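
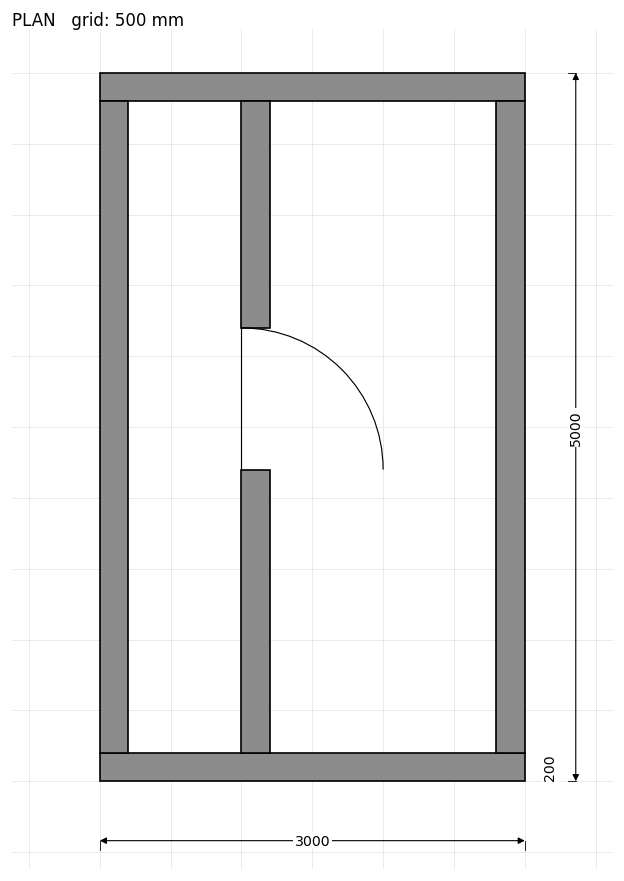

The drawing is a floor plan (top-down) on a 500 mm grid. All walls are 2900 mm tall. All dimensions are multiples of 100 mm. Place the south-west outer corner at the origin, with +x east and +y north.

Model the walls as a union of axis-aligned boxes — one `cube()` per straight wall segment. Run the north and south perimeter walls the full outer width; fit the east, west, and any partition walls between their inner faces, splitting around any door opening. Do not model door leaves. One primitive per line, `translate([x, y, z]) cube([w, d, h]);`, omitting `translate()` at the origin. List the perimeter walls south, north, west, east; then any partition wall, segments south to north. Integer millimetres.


cube([3000, 200, 2900]);
translate([0, 4800, 0]) cube([3000, 200, 2900]);
translate([0, 200, 0]) cube([200, 4600, 2900]);
translate([2800, 200, 0]) cube([200, 4600, 2900]);
translate([1000, 200, 0]) cube([200, 2000, 2900]);
translate([1000, 3200, 0]) cube([200, 1600, 2900]);


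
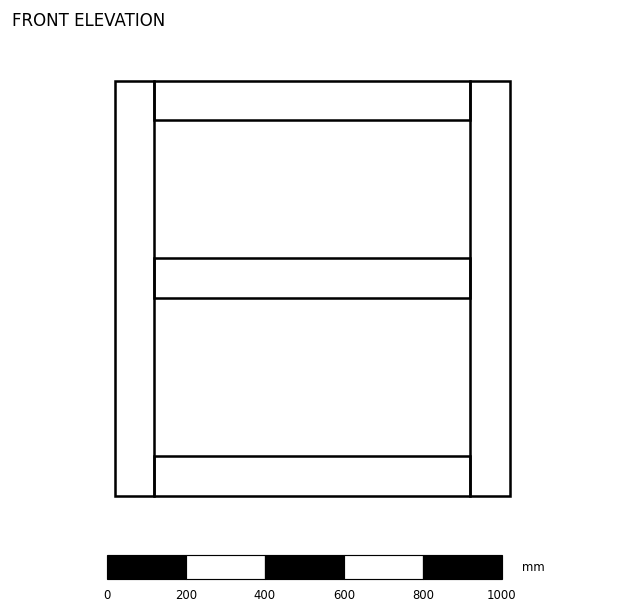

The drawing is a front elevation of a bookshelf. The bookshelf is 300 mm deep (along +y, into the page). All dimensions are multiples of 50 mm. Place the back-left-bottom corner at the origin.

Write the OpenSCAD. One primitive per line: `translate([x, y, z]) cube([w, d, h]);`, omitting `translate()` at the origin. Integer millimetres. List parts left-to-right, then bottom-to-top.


cube([100, 300, 1050]);
translate([100, 0, 0]) cube([800, 300, 100]);
translate([100, 0, 500]) cube([800, 300, 100]);
translate([100, 0, 950]) cube([800, 300, 100]);
translate([900, 0, 0]) cube([100, 300, 1050]);


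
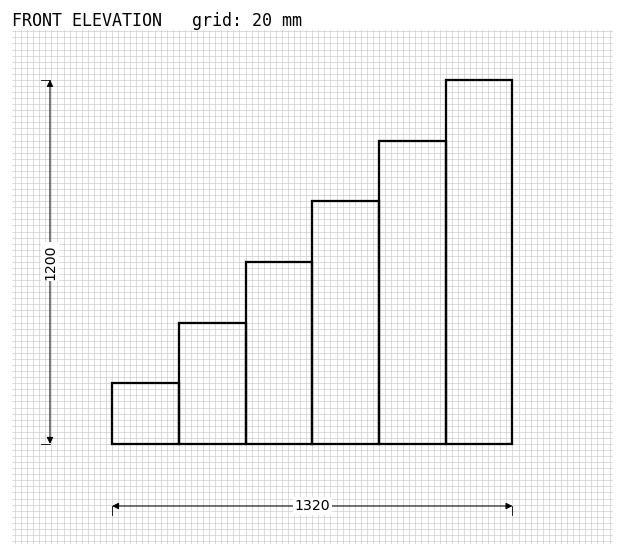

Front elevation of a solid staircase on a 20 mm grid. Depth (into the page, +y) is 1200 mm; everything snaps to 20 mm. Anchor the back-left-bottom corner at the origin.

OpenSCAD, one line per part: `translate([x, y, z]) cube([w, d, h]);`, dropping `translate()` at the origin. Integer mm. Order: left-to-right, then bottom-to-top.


cube([220, 1200, 200]);
translate([220, 0, 0]) cube([220, 1200, 400]);
translate([440, 0, 0]) cube([220, 1200, 600]);
translate([660, 0, 0]) cube([220, 1200, 800]);
translate([880, 0, 0]) cube([220, 1200, 1000]);
translate([1100, 0, 0]) cube([220, 1200, 1200]);


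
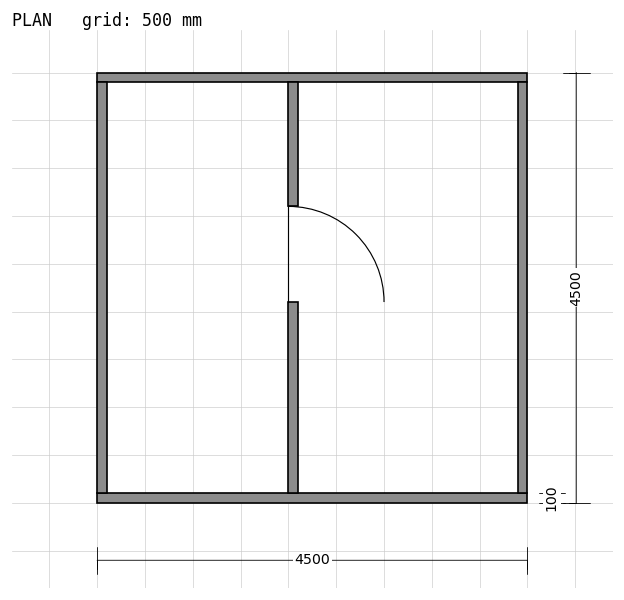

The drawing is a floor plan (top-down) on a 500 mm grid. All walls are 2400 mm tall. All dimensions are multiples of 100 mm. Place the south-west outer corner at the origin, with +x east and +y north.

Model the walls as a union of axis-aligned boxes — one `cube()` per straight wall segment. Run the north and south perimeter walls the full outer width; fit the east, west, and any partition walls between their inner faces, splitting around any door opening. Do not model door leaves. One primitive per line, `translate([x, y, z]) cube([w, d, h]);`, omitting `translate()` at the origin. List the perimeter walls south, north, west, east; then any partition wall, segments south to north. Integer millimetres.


cube([4500, 100, 2400]);
translate([0, 4400, 0]) cube([4500, 100, 2400]);
translate([0, 100, 0]) cube([100, 4300, 2400]);
translate([4400, 100, 0]) cube([100, 4300, 2400]);
translate([2000, 100, 0]) cube([100, 2000, 2400]);
translate([2000, 3100, 0]) cube([100, 1300, 2400]);


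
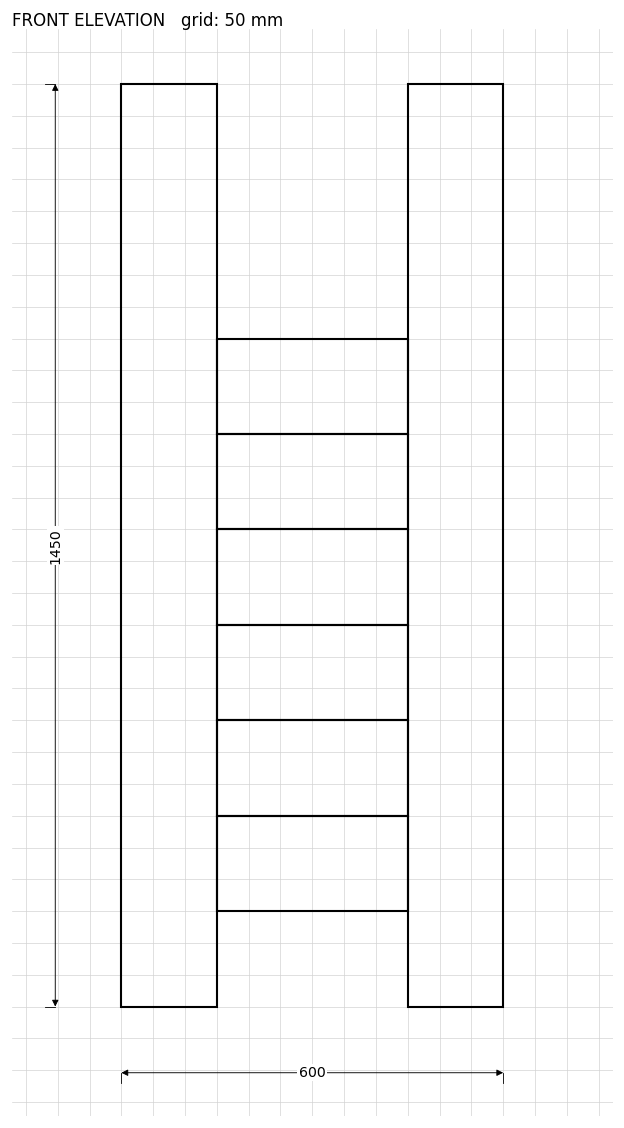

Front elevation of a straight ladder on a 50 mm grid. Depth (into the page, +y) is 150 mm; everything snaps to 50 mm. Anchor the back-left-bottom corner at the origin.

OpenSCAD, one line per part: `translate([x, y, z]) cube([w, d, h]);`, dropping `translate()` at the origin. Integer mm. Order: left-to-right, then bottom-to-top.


cube([150, 150, 1450]);
translate([150, 0, 150]) cube([300, 150, 150]);
translate([150, 0, 300]) cube([300, 150, 150]);
translate([150, 0, 450]) cube([300, 150, 150]);
translate([150, 0, 600]) cube([300, 150, 150]);
translate([150, 0, 750]) cube([300, 150, 150]);
translate([150, 0, 900]) cube([300, 150, 150]);
translate([450, 0, 0]) cube([150, 150, 1450]);


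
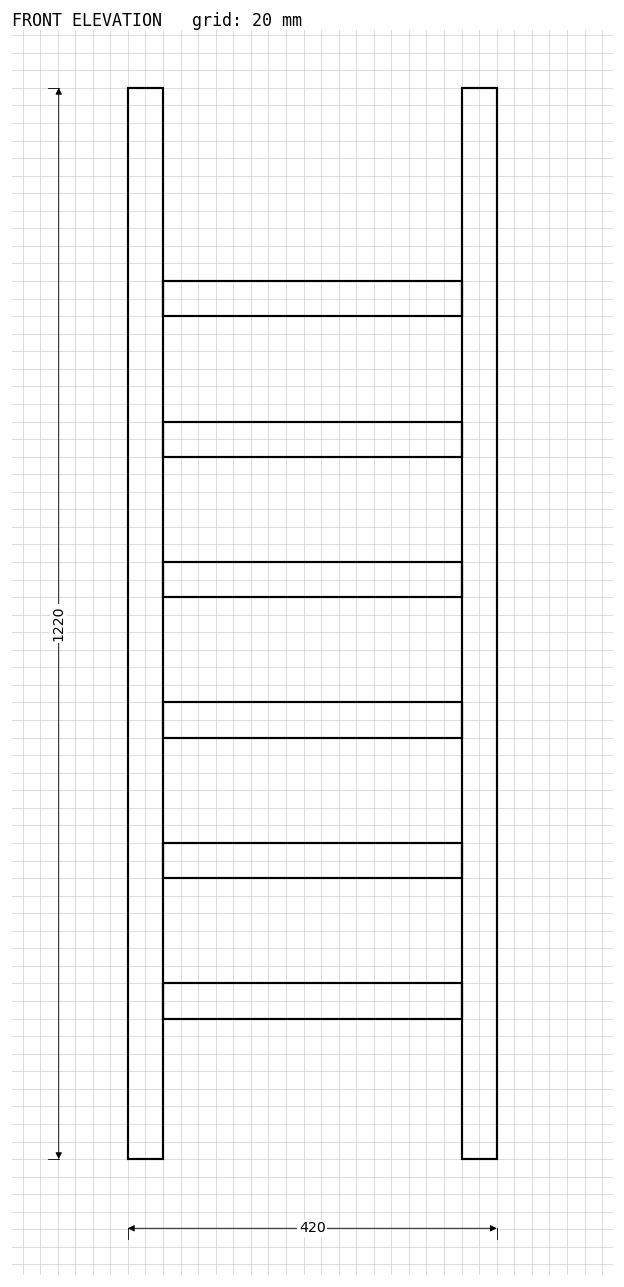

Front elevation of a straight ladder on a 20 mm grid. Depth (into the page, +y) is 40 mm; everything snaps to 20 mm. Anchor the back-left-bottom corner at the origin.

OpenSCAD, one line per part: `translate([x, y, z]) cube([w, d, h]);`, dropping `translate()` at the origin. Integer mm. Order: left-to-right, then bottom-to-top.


cube([40, 40, 1220]);
translate([40, 0, 160]) cube([340, 40, 40]);
translate([40, 0, 320]) cube([340, 40, 40]);
translate([40, 0, 480]) cube([340, 40, 40]);
translate([40, 0, 640]) cube([340, 40, 40]);
translate([40, 0, 800]) cube([340, 40, 40]);
translate([40, 0, 960]) cube([340, 40, 40]);
translate([380, 0, 0]) cube([40, 40, 1220]);


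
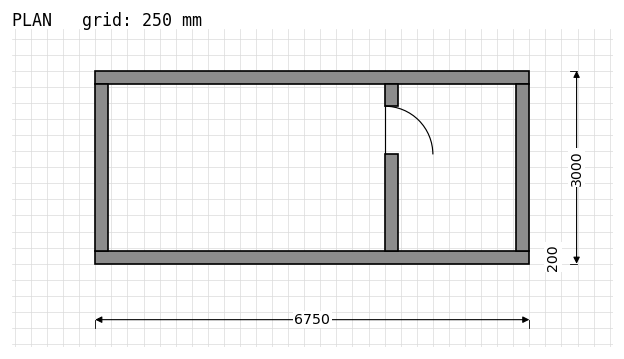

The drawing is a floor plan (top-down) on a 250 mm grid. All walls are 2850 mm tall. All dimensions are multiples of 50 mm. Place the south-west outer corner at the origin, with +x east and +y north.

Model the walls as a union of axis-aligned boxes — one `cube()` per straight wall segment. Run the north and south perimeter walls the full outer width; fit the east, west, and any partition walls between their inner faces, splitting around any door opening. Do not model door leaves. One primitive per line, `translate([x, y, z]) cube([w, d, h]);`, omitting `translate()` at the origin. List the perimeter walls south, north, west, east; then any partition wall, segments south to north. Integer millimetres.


cube([6750, 200, 2850]);
translate([0, 2800, 0]) cube([6750, 200, 2850]);
translate([0, 200, 0]) cube([200, 2600, 2850]);
translate([6550, 200, 0]) cube([200, 2600, 2850]);
translate([4500, 200, 0]) cube([200, 1500, 2850]);
translate([4500, 2450, 0]) cube([200, 350, 2850]);


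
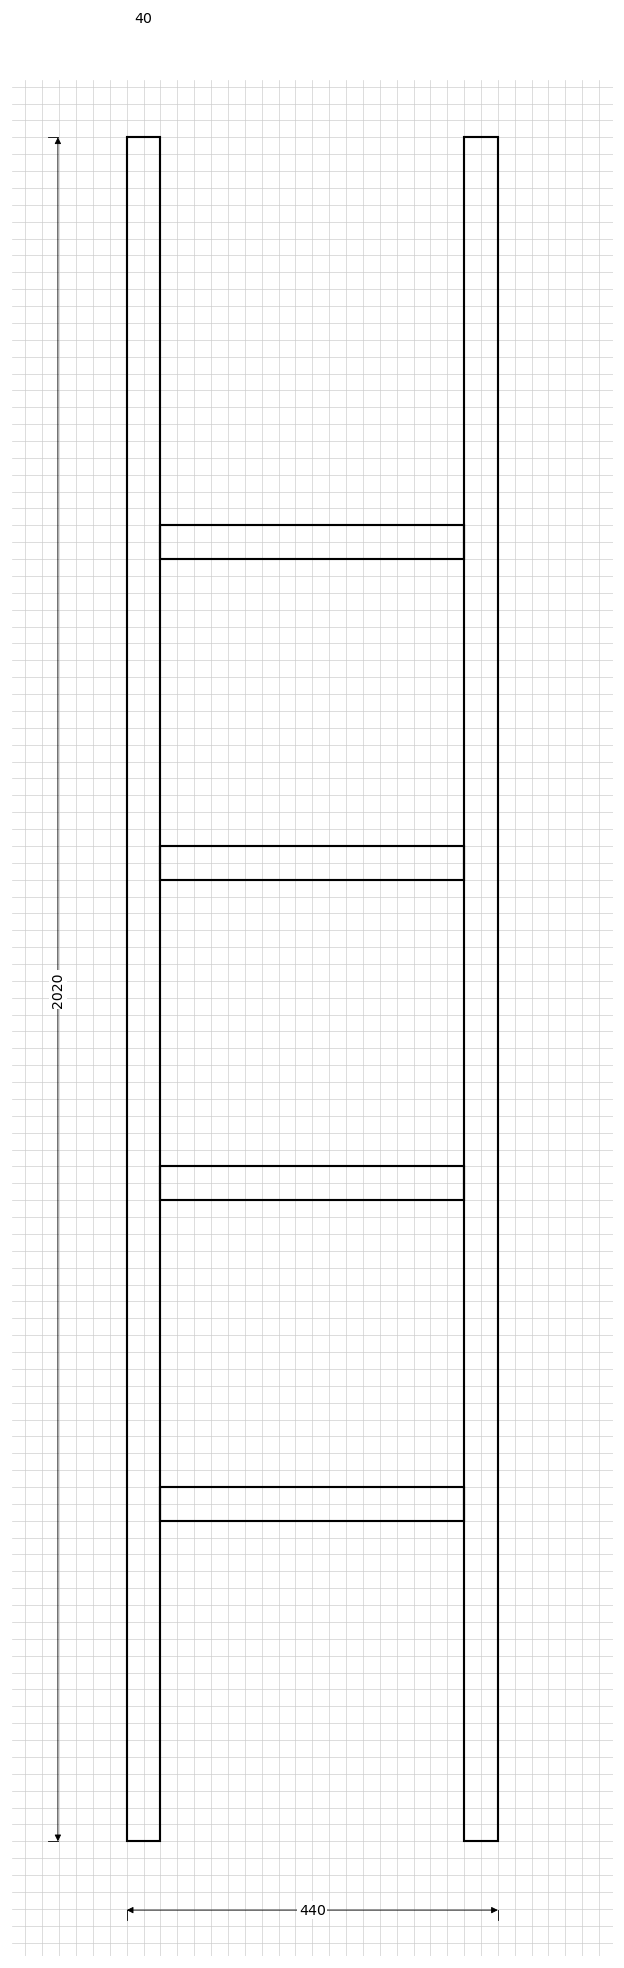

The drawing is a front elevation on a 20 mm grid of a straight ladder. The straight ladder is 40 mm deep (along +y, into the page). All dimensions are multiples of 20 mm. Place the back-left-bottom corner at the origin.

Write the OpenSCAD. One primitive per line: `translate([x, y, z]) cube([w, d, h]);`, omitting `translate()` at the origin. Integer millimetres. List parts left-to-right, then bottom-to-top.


cube([40, 40, 2020]);
translate([40, 0, 380]) cube([360, 40, 40]);
translate([40, 0, 760]) cube([360, 40, 40]);
translate([40, 0, 1140]) cube([360, 40, 40]);
translate([40, 0, 1520]) cube([360, 40, 40]);
translate([400, 0, 0]) cube([40, 40, 2020]);


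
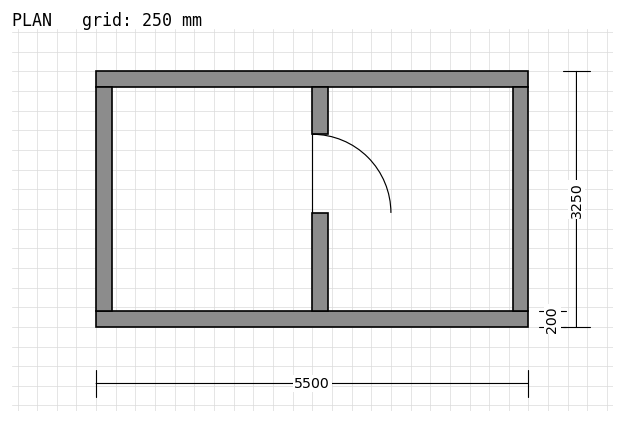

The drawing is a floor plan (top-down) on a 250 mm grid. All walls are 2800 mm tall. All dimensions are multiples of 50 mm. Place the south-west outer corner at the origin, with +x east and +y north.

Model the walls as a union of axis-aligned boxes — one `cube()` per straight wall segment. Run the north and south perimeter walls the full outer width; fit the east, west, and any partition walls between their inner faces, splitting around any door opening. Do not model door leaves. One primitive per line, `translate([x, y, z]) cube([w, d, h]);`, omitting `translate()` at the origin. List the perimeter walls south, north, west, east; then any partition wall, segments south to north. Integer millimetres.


cube([5500, 200, 2800]);
translate([0, 3050, 0]) cube([5500, 200, 2800]);
translate([0, 200, 0]) cube([200, 2850, 2800]);
translate([5300, 200, 0]) cube([200, 2850, 2800]);
translate([2750, 200, 0]) cube([200, 1250, 2800]);
translate([2750, 2450, 0]) cube([200, 600, 2800]);


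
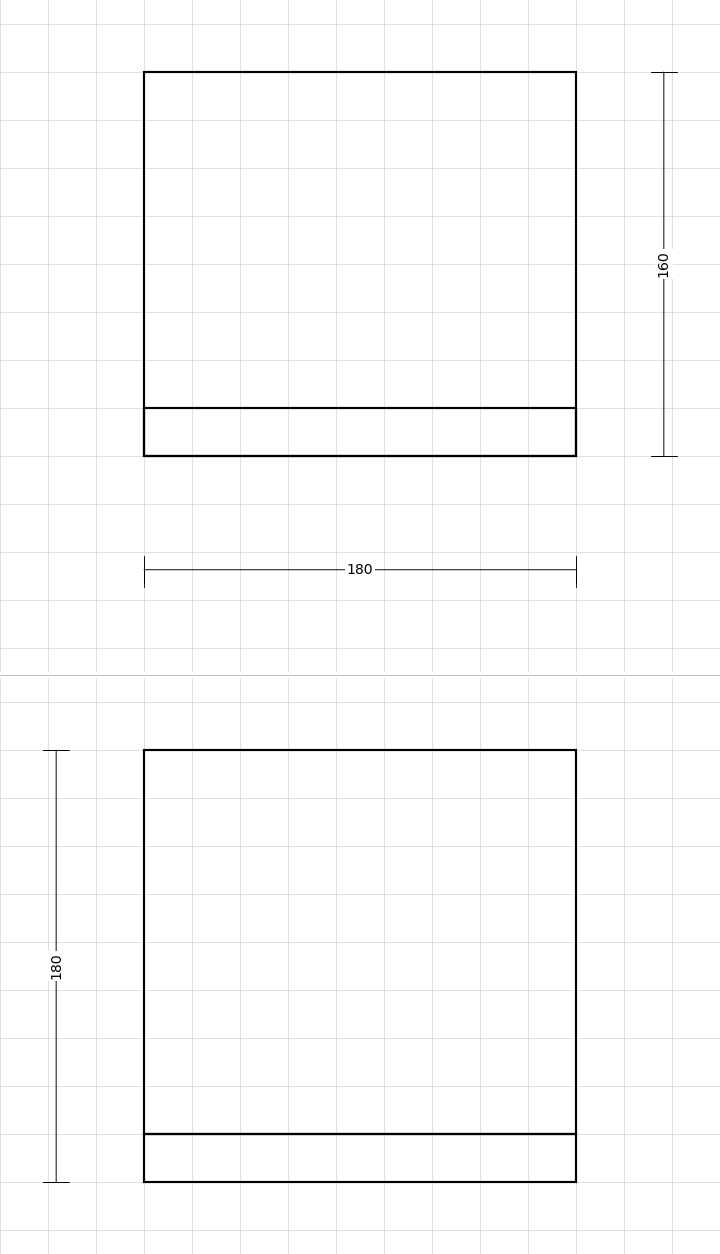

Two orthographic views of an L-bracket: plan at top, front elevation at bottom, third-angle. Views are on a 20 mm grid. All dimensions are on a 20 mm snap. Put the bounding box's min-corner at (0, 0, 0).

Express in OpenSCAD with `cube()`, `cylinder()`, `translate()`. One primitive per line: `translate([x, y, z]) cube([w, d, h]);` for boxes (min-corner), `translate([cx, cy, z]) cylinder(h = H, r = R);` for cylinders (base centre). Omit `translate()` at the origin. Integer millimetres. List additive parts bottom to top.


cube([180, 160, 20]);
translate([0, 0, 20]) cube([180, 20, 160]);


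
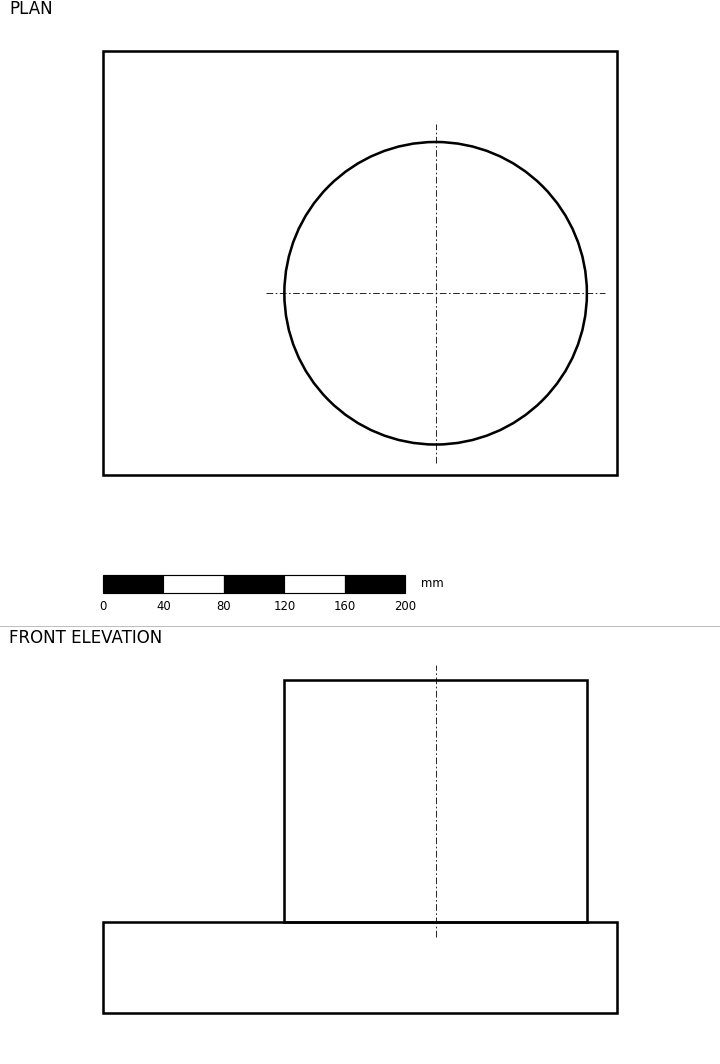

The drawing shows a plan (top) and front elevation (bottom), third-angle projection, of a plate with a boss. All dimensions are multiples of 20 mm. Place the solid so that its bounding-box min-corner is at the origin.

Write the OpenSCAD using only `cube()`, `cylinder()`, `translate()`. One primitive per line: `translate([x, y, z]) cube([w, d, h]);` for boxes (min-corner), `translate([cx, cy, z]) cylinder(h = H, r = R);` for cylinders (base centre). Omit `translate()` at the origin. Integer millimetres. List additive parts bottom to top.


cube([340, 280, 60]);
translate([220, 120, 60]) cylinder(h = 160, r = 100);


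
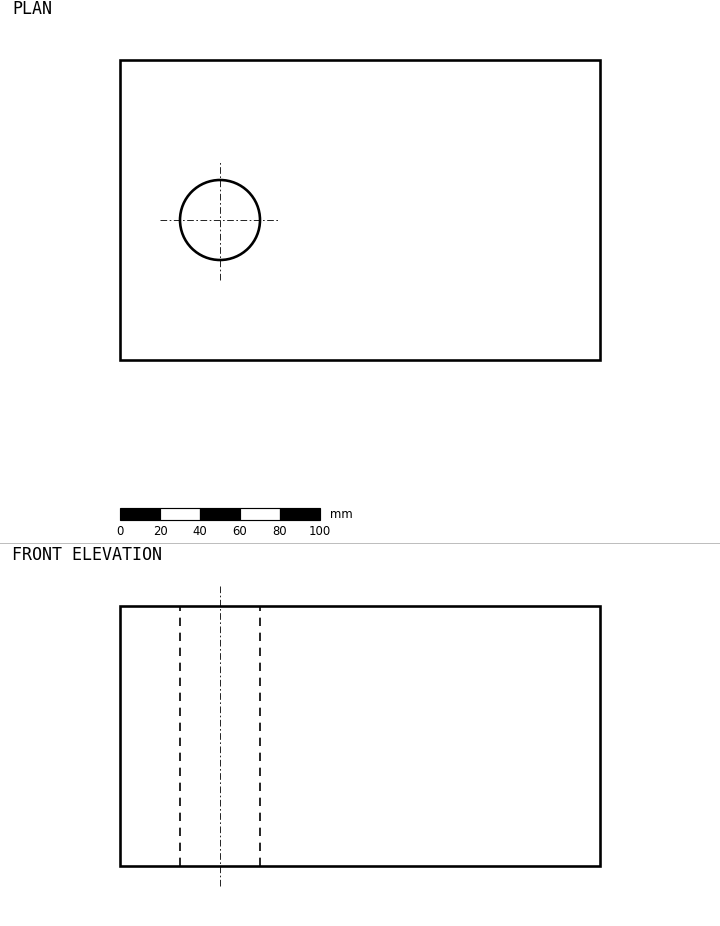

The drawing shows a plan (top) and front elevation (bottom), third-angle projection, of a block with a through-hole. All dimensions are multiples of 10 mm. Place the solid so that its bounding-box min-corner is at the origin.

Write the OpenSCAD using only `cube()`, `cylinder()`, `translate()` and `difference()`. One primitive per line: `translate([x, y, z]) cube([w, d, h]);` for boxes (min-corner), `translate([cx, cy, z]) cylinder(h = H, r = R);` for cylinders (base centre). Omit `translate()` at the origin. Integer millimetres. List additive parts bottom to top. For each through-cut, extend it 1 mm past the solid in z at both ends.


difference() {
  cube([240, 150, 130]);
  translate([50, 70, -1]) cylinder(h = 132, r = 20);
}


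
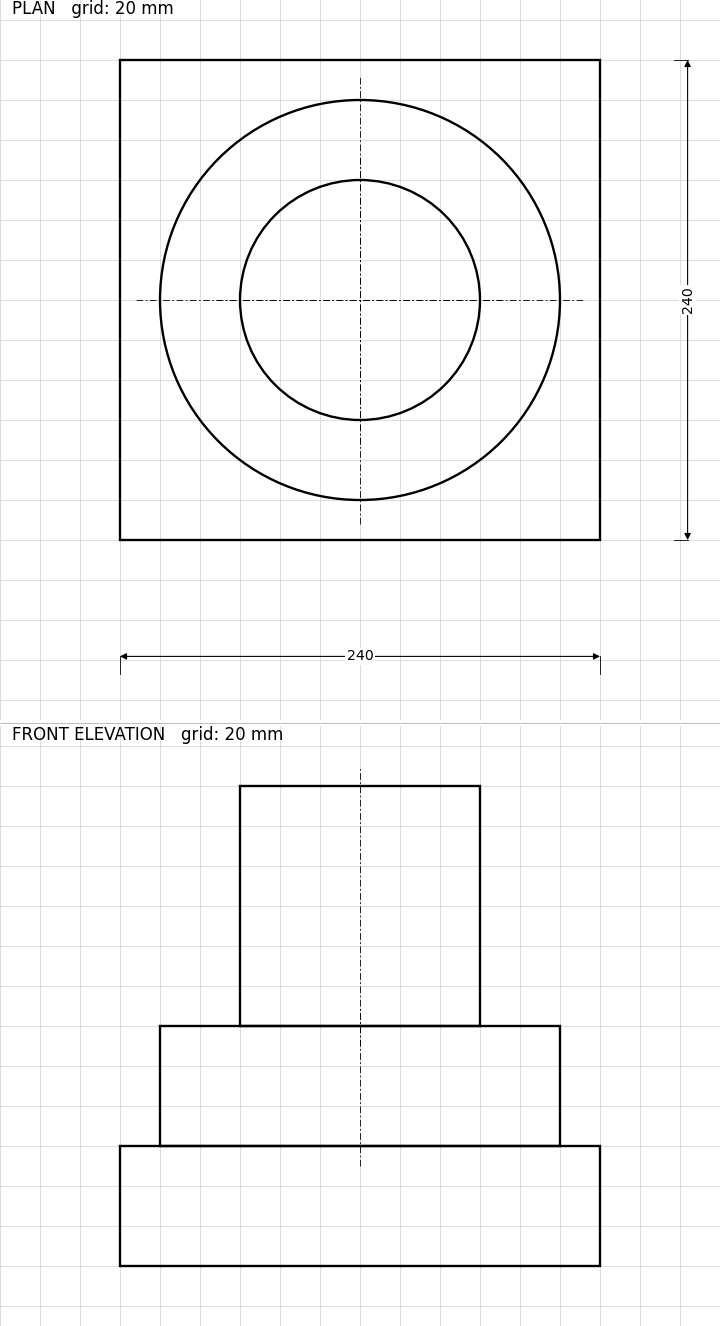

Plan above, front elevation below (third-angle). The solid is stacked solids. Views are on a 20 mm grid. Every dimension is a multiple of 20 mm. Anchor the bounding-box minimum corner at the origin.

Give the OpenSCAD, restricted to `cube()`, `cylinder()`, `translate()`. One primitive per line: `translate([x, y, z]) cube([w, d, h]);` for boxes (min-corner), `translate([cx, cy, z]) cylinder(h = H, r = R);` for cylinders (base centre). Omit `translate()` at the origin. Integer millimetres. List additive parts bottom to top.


cube([240, 240, 60]);
translate([120, 120, 60]) cylinder(h = 60, r = 100);
translate([120, 120, 120]) cylinder(h = 120, r = 60);


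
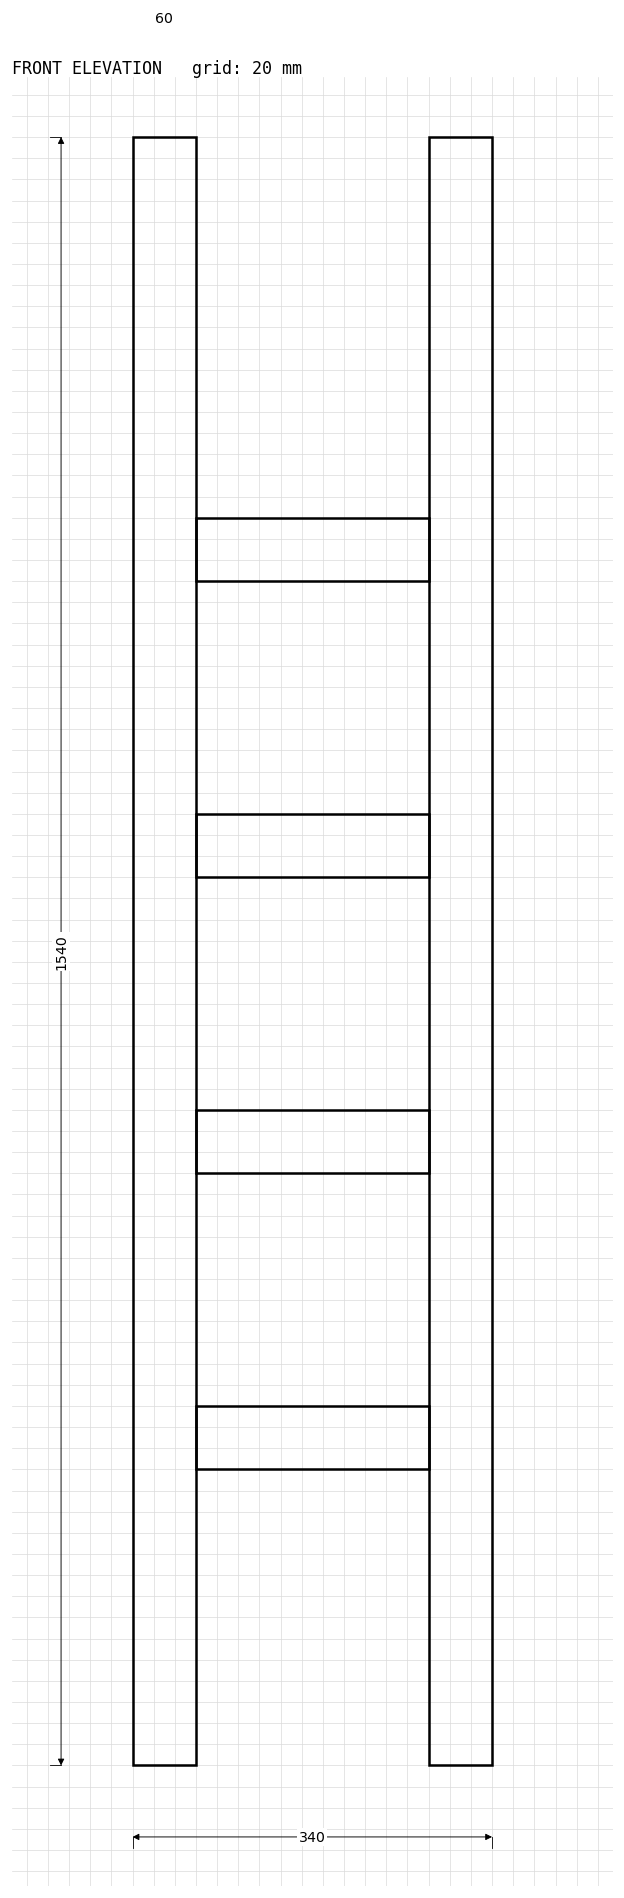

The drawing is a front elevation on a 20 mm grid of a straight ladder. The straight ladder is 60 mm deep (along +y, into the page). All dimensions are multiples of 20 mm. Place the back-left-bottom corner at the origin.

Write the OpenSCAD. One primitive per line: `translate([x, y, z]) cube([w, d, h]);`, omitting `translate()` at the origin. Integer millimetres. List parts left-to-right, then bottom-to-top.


cube([60, 60, 1540]);
translate([60, 0, 280]) cube([220, 60, 60]);
translate([60, 0, 560]) cube([220, 60, 60]);
translate([60, 0, 840]) cube([220, 60, 60]);
translate([60, 0, 1120]) cube([220, 60, 60]);
translate([280, 0, 0]) cube([60, 60, 1540]);


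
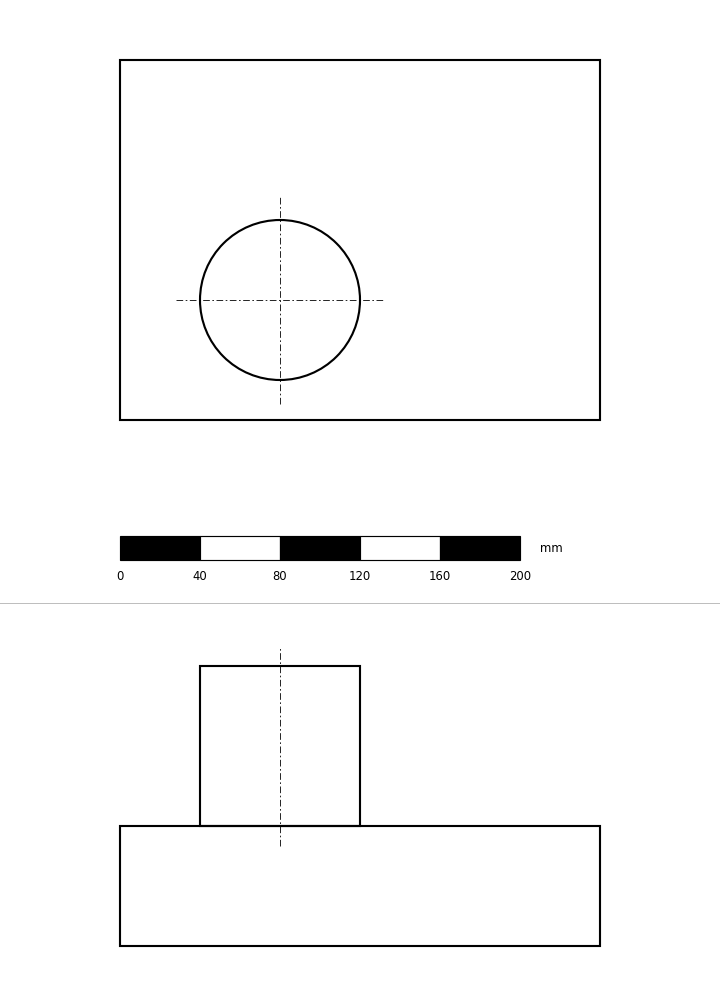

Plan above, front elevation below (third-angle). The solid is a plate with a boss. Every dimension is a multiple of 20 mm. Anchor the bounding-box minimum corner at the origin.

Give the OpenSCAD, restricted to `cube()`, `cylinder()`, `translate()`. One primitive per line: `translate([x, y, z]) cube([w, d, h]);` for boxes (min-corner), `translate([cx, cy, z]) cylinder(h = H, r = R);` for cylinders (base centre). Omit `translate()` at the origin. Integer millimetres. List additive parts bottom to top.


cube([240, 180, 60]);
translate([80, 60, 60]) cylinder(h = 80, r = 40);


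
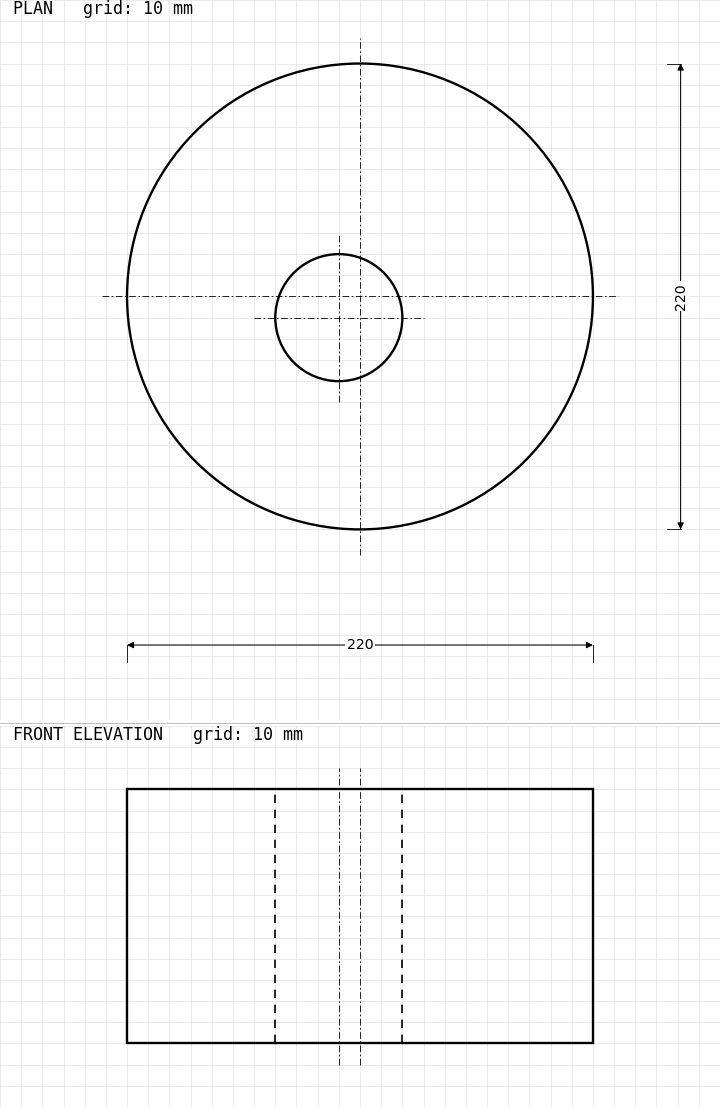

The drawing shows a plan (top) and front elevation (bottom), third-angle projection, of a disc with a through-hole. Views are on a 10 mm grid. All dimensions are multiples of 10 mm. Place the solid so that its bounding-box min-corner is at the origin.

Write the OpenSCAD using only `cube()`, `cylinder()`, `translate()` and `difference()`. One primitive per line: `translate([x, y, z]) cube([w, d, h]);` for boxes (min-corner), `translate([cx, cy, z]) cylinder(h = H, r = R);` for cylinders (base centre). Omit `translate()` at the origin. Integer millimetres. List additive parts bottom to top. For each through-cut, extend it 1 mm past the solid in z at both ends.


difference() {
  translate([110, 110, 0]) cylinder(h = 120, r = 110);
  translate([100, 100, -1]) cylinder(h = 122, r = 30);
}


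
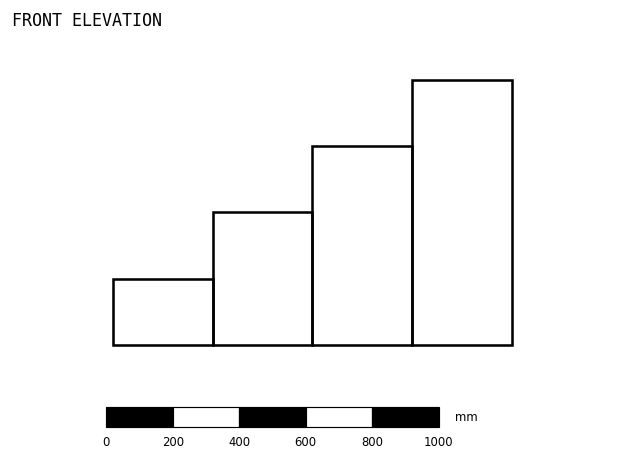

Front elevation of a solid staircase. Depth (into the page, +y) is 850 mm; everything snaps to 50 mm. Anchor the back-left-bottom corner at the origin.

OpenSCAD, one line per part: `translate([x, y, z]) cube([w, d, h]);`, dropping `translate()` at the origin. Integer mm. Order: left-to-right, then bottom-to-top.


cube([300, 850, 200]);
translate([300, 0, 0]) cube([300, 850, 400]);
translate([600, 0, 0]) cube([300, 850, 600]);
translate([900, 0, 0]) cube([300, 850, 800]);


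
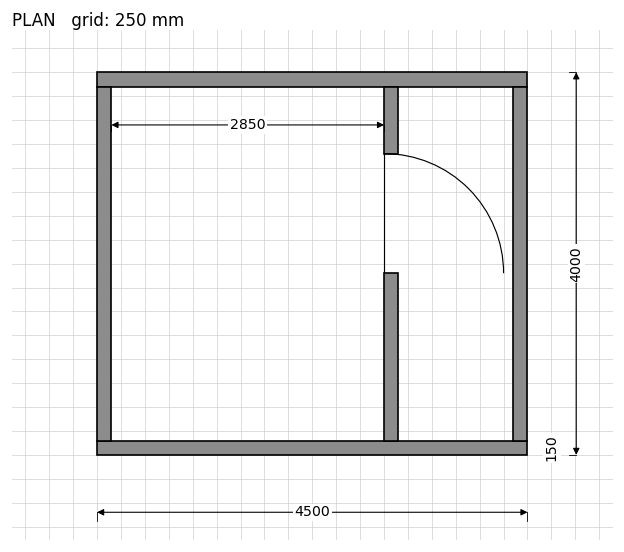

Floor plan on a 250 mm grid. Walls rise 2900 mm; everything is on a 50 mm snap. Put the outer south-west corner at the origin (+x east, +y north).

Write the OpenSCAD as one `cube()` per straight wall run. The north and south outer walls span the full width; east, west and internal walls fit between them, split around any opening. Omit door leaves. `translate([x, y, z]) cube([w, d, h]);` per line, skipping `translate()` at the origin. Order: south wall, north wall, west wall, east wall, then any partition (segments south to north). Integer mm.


cube([4500, 150, 2900]);
translate([0, 3850, 0]) cube([4500, 150, 2900]);
translate([0, 150, 0]) cube([150, 3700, 2900]);
translate([4350, 150, 0]) cube([150, 3700, 2900]);
translate([3000, 150, 0]) cube([150, 1750, 2900]);
translate([3000, 3150, 0]) cube([150, 700, 2900]);


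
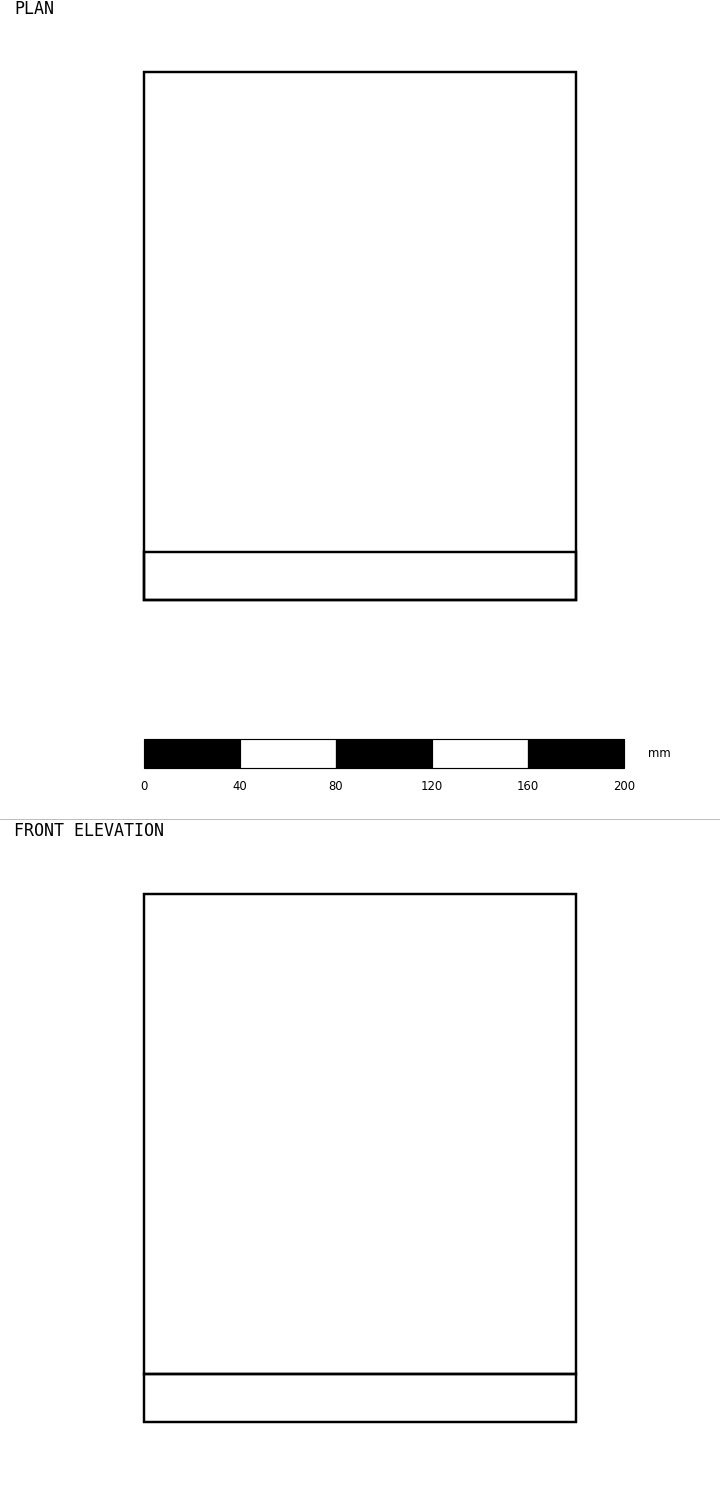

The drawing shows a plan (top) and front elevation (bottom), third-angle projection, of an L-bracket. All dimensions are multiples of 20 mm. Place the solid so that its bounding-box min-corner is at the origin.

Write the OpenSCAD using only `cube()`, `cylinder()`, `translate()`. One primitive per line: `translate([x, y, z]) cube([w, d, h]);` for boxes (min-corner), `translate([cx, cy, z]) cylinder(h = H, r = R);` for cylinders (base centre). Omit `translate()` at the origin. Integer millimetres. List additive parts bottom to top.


cube([180, 220, 20]);
translate([0, 0, 20]) cube([180, 20, 200]);


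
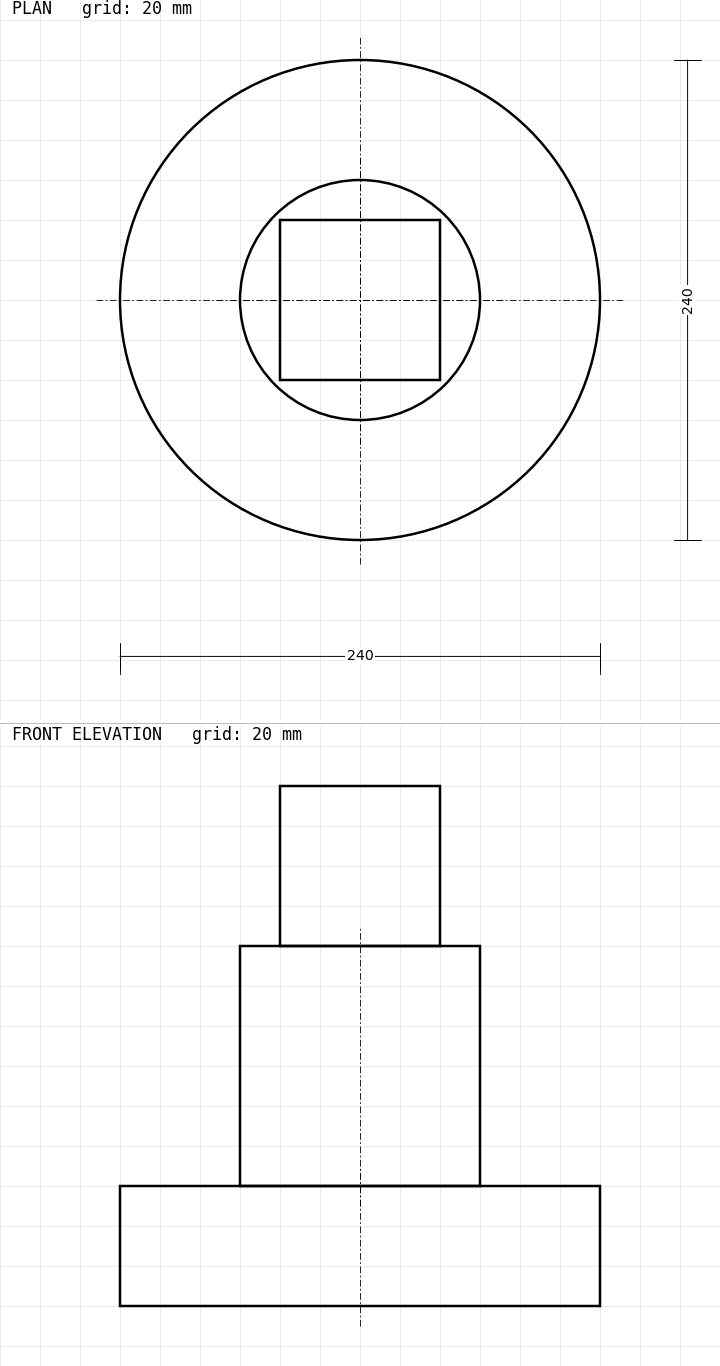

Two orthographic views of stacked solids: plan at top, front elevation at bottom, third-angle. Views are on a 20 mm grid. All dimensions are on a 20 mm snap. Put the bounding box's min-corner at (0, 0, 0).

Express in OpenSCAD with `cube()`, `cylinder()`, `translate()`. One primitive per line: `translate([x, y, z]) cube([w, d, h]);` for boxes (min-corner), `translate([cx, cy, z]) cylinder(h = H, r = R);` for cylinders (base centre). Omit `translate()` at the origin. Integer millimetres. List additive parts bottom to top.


translate([120, 120, 0]) cylinder(h = 60, r = 120);
translate([120, 120, 60]) cylinder(h = 120, r = 60);
translate([80, 80, 180]) cube([80, 80, 80]);


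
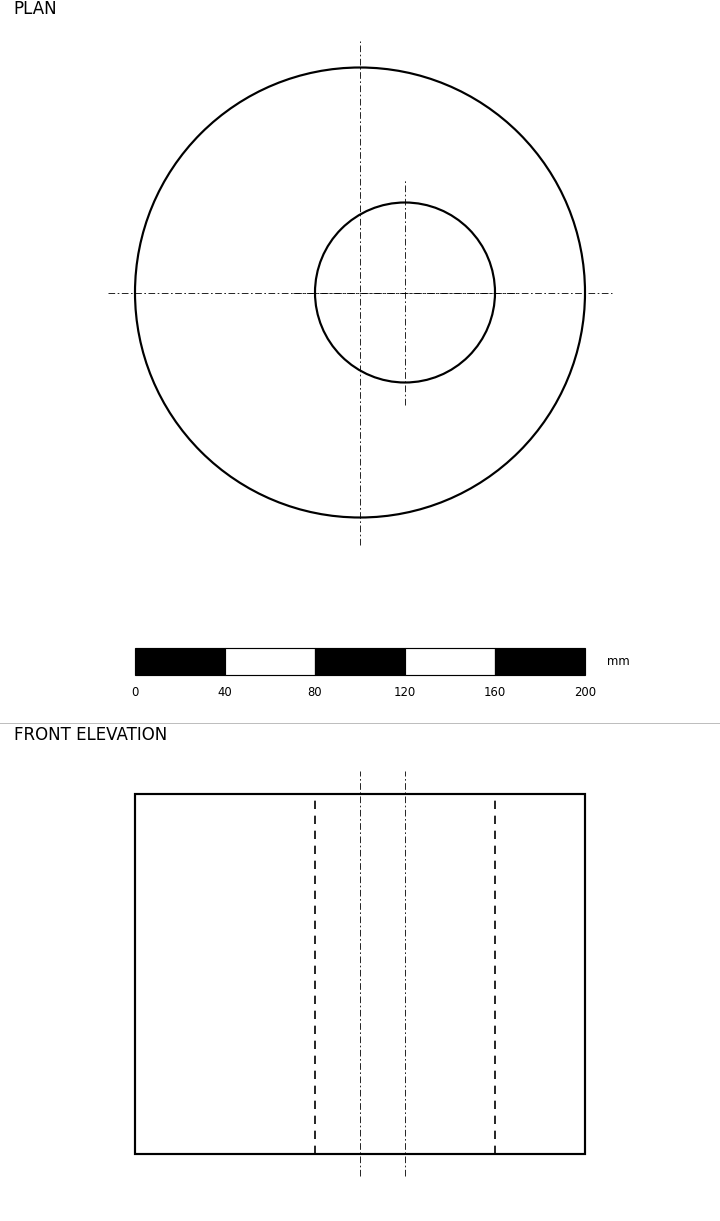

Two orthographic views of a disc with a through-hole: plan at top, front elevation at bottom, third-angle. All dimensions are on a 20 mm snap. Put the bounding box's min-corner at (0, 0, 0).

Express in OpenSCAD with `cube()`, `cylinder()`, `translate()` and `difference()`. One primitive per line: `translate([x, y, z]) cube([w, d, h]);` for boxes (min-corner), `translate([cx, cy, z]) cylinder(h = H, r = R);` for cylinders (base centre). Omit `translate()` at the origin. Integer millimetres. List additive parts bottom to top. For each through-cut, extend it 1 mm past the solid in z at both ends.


difference() {
  translate([100, 100, 0]) cylinder(h = 160, r = 100);
  translate([120, 100, -1]) cylinder(h = 162, r = 40);
}


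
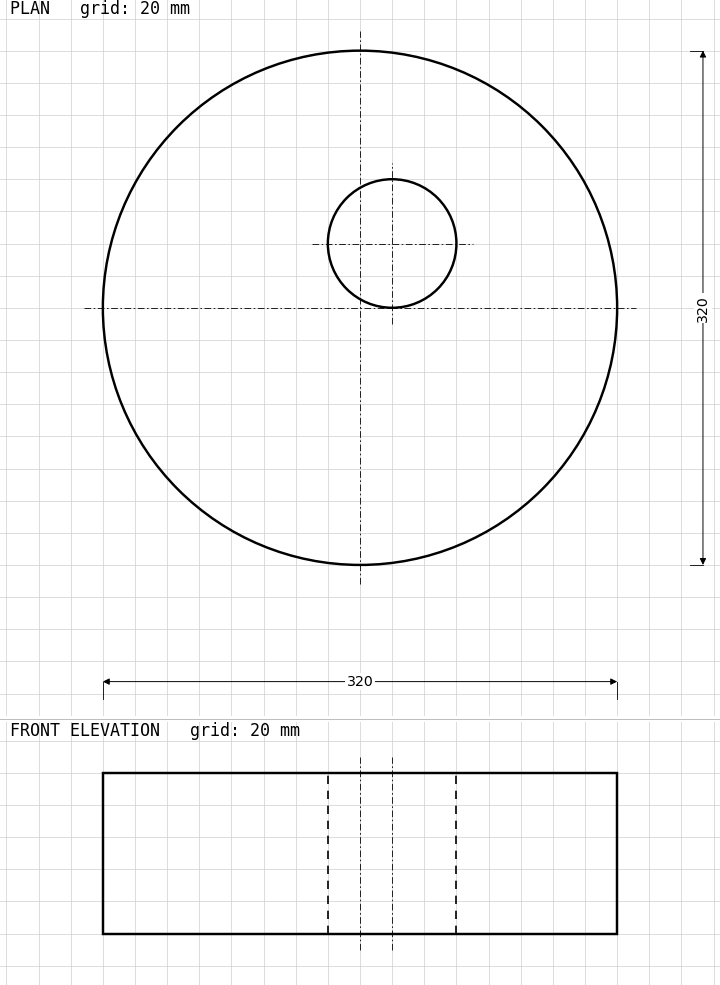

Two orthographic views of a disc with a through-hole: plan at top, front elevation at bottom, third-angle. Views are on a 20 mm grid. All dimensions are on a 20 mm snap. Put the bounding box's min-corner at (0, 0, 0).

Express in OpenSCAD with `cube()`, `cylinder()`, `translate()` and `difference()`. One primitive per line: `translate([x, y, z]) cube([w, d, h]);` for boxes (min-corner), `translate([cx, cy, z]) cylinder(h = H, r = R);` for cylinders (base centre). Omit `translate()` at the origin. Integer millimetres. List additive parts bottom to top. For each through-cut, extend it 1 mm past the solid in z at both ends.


difference() {
  translate([160, 160, 0]) cylinder(h = 100, r = 160);
  translate([180, 200, -1]) cylinder(h = 102, r = 40);
}


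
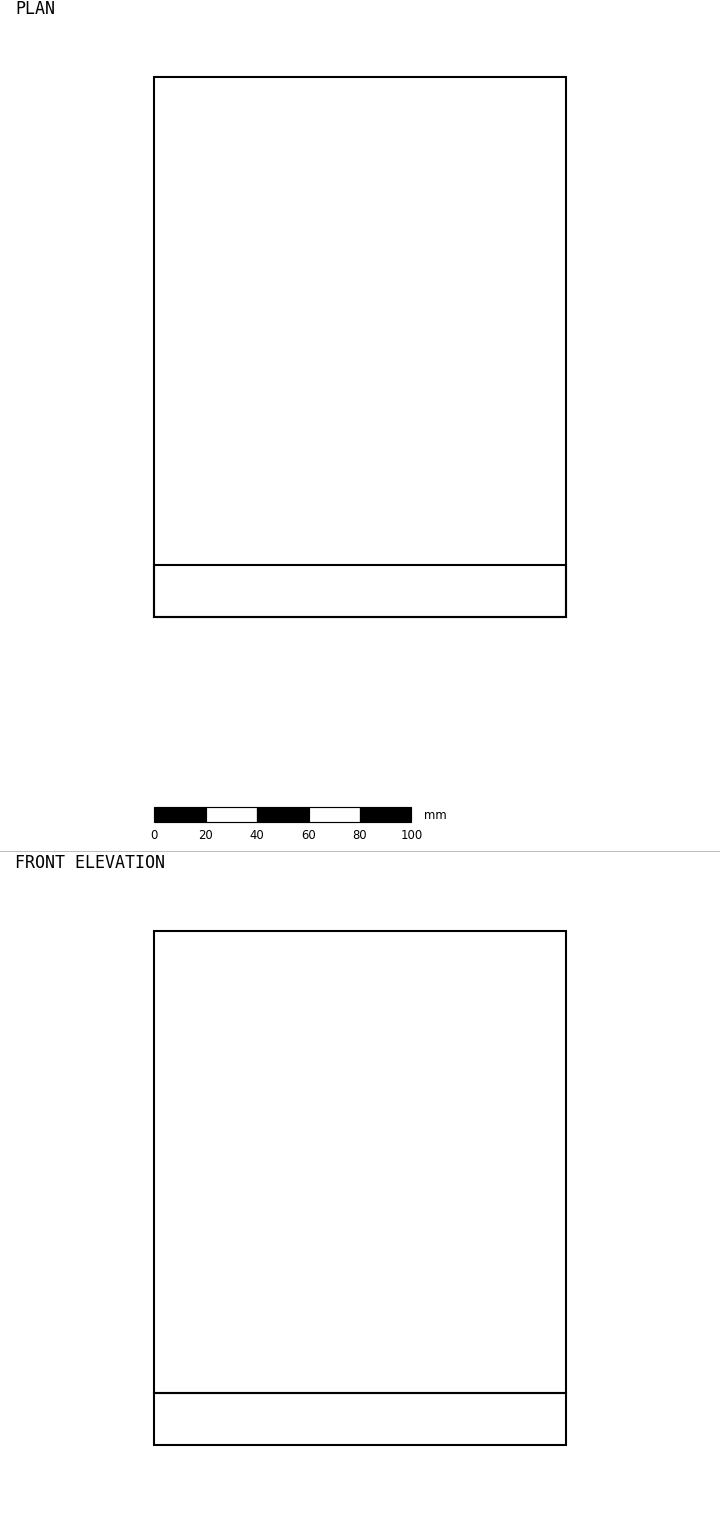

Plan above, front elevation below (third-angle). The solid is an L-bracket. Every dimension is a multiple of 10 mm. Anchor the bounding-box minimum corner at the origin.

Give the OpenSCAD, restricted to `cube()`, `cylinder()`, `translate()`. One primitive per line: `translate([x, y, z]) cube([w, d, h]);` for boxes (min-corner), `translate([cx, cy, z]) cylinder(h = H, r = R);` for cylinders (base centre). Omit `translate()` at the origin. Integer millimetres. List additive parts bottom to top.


cube([160, 210, 20]);
translate([0, 0, 20]) cube([160, 20, 180]);


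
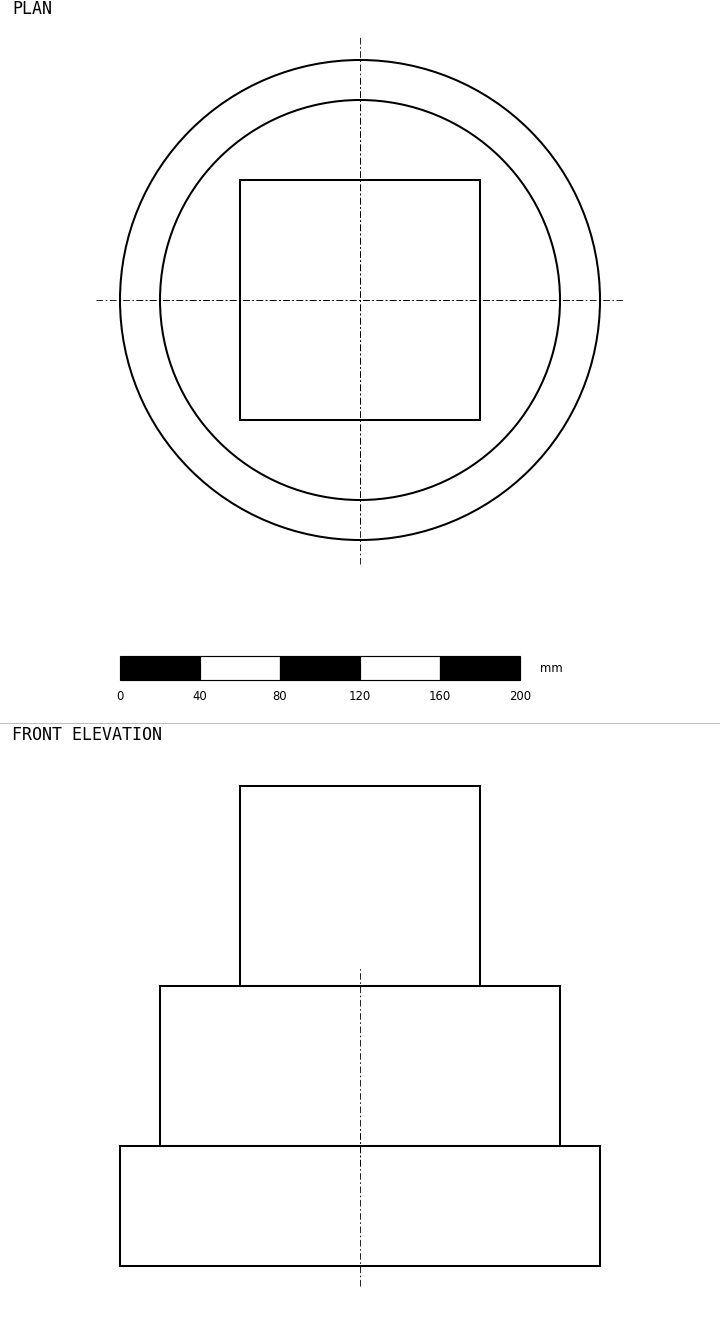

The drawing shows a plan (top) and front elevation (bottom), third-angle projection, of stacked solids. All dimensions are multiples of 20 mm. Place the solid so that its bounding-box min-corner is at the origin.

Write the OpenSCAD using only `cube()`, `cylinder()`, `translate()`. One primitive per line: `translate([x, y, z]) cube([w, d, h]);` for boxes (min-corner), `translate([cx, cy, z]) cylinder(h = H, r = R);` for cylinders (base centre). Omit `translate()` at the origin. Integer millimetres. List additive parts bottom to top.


translate([120, 120, 0]) cylinder(h = 60, r = 120);
translate([120, 120, 60]) cylinder(h = 80, r = 100);
translate([60, 60, 140]) cube([120, 120, 100]);


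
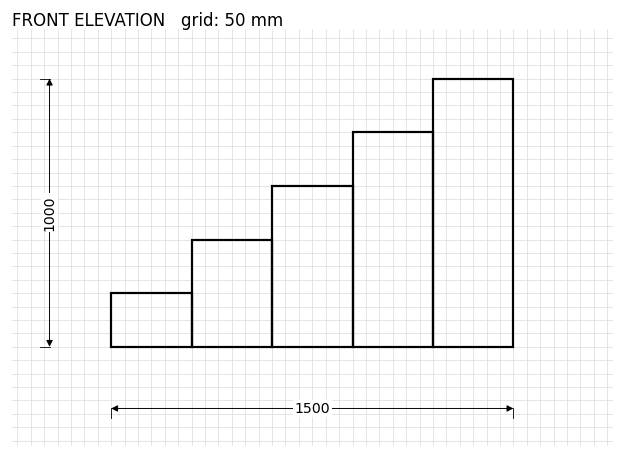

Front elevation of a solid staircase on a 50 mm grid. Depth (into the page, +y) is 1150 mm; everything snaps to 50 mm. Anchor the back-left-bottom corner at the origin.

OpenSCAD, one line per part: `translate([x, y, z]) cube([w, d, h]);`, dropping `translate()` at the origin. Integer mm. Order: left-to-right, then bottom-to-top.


cube([300, 1150, 200]);
translate([300, 0, 0]) cube([300, 1150, 400]);
translate([600, 0, 0]) cube([300, 1150, 600]);
translate([900, 0, 0]) cube([300, 1150, 800]);
translate([1200, 0, 0]) cube([300, 1150, 1000]);


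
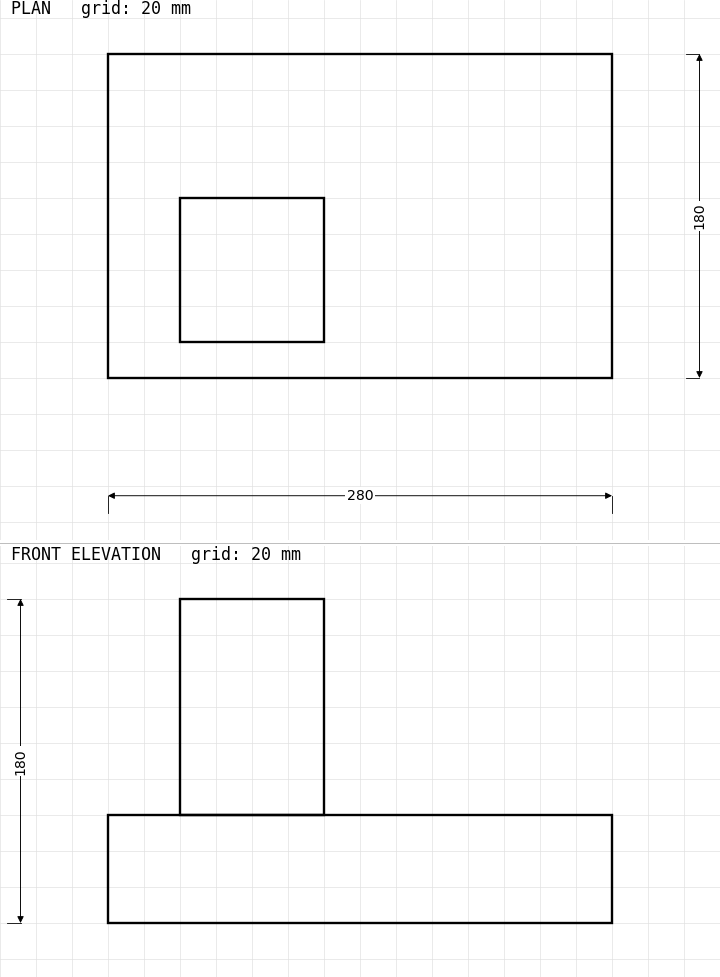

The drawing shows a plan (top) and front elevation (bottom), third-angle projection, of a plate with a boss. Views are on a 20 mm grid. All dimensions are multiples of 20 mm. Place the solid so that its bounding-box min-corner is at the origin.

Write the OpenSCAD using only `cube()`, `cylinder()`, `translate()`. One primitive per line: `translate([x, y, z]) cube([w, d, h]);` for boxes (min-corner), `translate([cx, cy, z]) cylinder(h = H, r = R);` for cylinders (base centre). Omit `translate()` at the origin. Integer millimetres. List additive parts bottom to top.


cube([280, 180, 60]);
translate([40, 20, 60]) cube([80, 80, 120]);


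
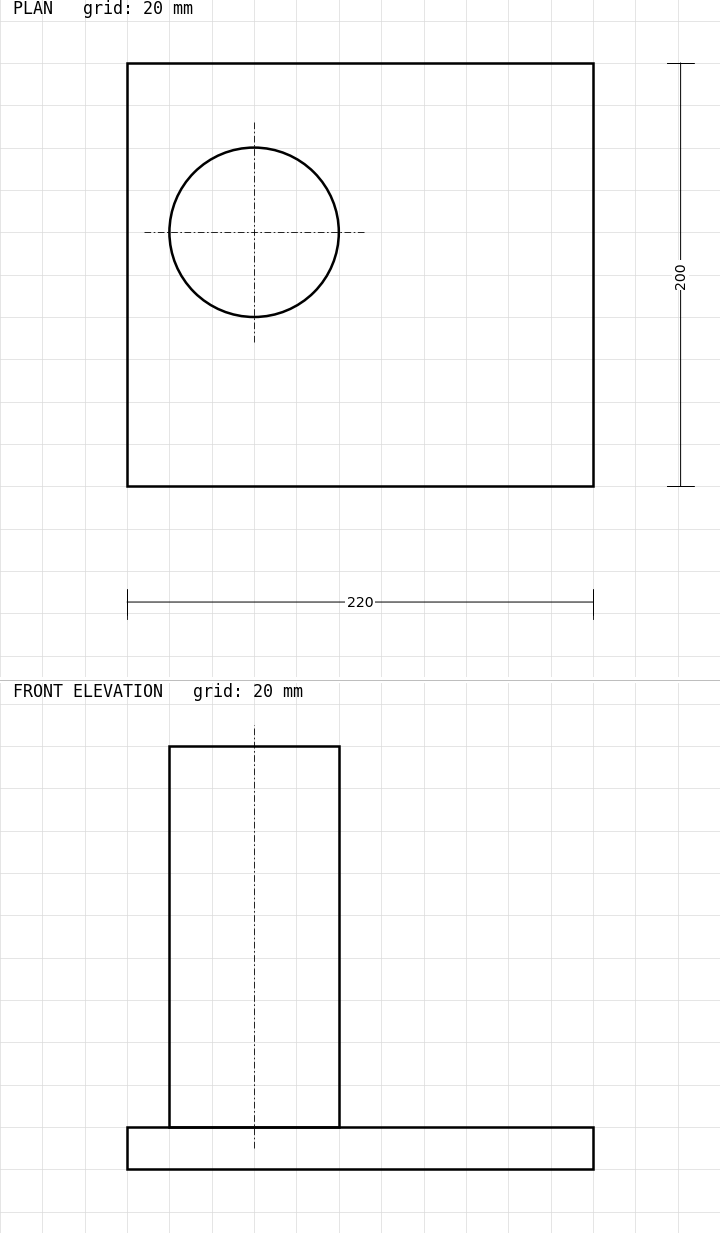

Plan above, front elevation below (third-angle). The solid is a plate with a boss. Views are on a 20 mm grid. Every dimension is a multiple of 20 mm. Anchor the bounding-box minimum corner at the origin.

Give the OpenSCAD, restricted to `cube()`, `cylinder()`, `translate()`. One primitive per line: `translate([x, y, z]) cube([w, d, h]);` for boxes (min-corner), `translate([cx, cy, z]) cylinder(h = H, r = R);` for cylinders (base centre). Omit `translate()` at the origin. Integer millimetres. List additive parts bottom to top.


cube([220, 200, 20]);
translate([60, 120, 20]) cylinder(h = 180, r = 40);


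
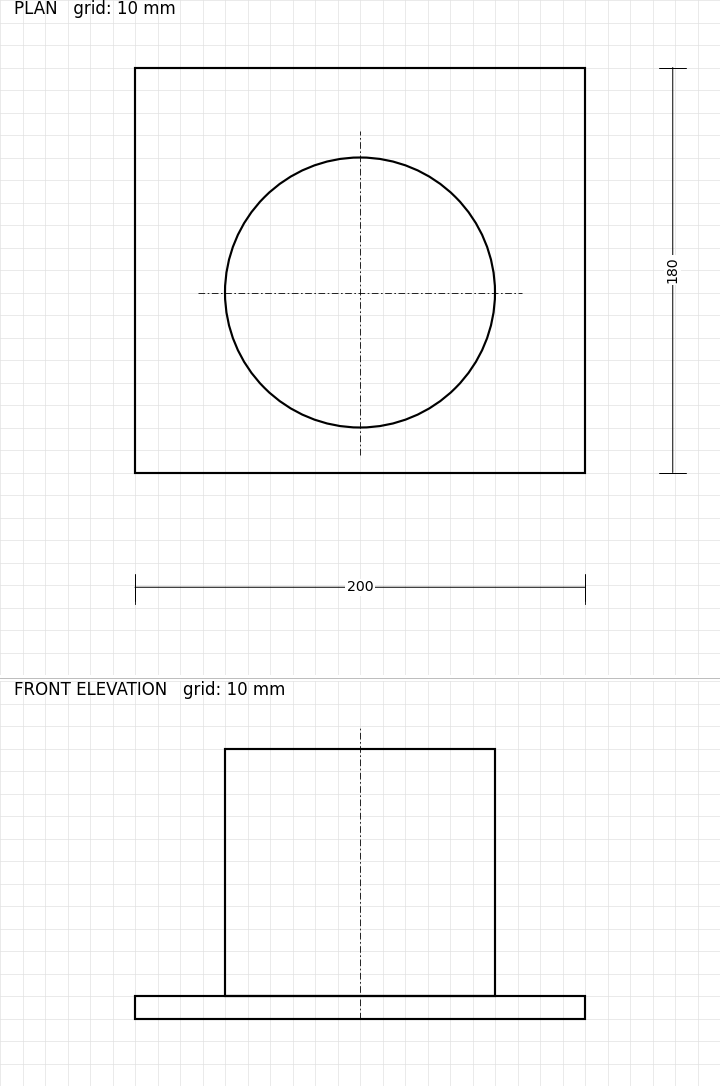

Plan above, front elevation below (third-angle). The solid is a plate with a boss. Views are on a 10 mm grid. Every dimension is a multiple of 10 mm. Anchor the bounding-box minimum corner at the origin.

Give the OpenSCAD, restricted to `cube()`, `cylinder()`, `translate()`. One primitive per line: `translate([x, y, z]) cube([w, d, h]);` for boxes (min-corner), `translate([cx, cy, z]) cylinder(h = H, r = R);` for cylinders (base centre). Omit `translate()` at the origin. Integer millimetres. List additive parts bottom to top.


cube([200, 180, 10]);
translate([100, 80, 10]) cylinder(h = 110, r = 60);


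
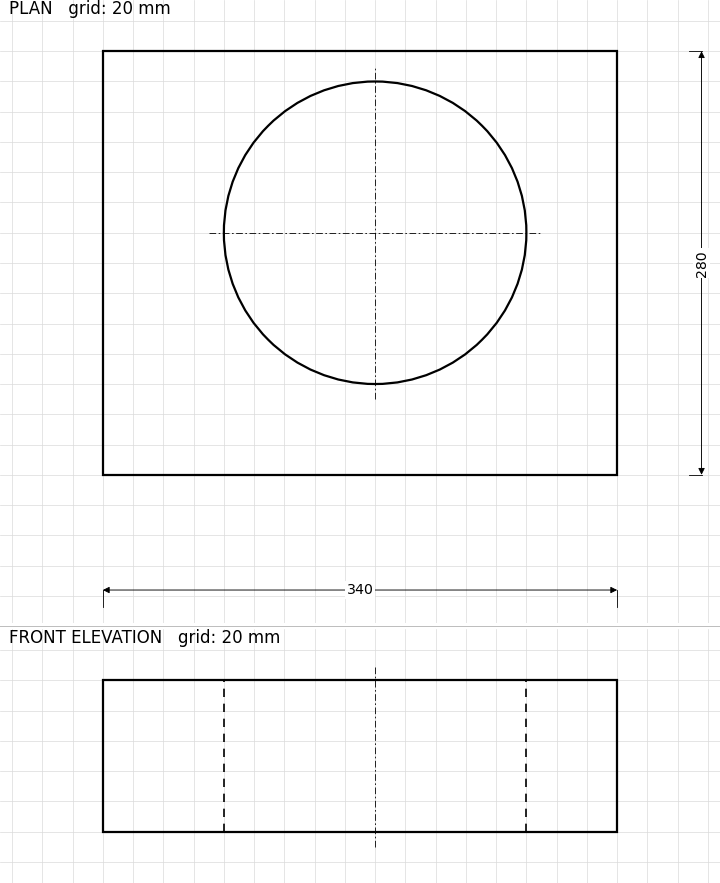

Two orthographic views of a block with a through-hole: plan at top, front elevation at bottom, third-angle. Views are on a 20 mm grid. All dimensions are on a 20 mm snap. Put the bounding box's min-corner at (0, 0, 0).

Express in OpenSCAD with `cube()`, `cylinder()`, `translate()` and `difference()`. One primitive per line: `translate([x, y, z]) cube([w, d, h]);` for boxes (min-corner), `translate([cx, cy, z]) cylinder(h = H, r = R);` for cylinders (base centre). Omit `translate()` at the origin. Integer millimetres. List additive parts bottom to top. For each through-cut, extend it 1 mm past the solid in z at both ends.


difference() {
  cube([340, 280, 100]);
  translate([180, 160, -1]) cylinder(h = 102, r = 100);
}


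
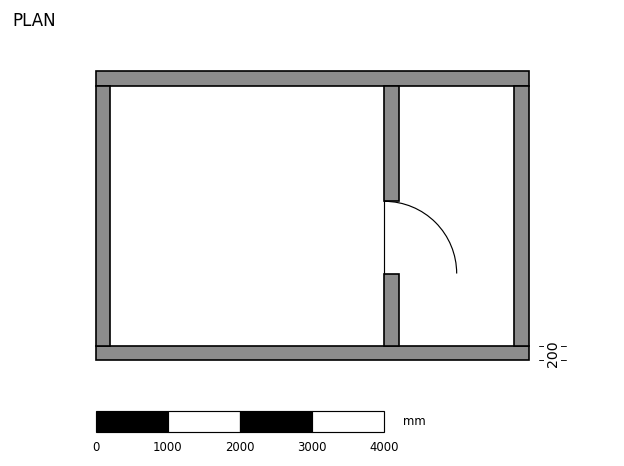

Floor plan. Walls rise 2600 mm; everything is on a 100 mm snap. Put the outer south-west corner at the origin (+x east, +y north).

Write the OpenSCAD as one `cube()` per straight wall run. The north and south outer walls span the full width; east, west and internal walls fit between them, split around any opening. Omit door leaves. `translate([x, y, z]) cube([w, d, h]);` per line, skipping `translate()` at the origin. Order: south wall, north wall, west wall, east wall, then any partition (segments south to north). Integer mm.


cube([6000, 200, 2600]);
translate([0, 3800, 0]) cube([6000, 200, 2600]);
translate([0, 200, 0]) cube([200, 3600, 2600]);
translate([5800, 200, 0]) cube([200, 3600, 2600]);
translate([4000, 200, 0]) cube([200, 1000, 2600]);
translate([4000, 2200, 0]) cube([200, 1600, 2600]);


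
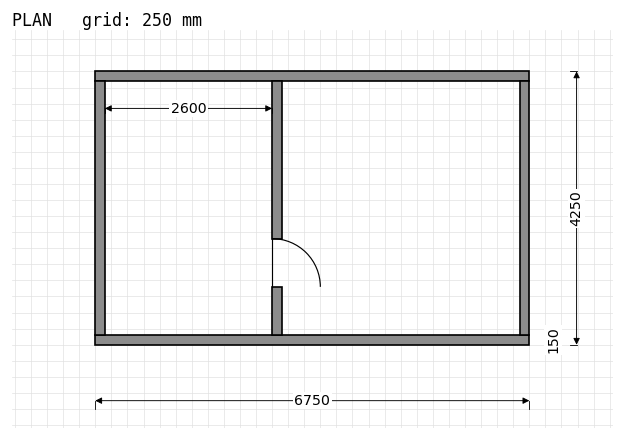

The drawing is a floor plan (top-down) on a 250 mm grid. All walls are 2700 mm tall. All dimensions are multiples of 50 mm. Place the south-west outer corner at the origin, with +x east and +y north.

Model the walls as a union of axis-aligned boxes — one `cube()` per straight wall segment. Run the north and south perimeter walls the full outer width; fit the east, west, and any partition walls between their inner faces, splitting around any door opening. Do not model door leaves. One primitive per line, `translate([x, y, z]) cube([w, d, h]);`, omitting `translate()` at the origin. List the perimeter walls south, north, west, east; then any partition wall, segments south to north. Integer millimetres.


cube([6750, 150, 2700]);
translate([0, 4100, 0]) cube([6750, 150, 2700]);
translate([0, 150, 0]) cube([150, 3950, 2700]);
translate([6600, 150, 0]) cube([150, 3950, 2700]);
translate([2750, 150, 0]) cube([150, 750, 2700]);
translate([2750, 1650, 0]) cube([150, 2450, 2700]);


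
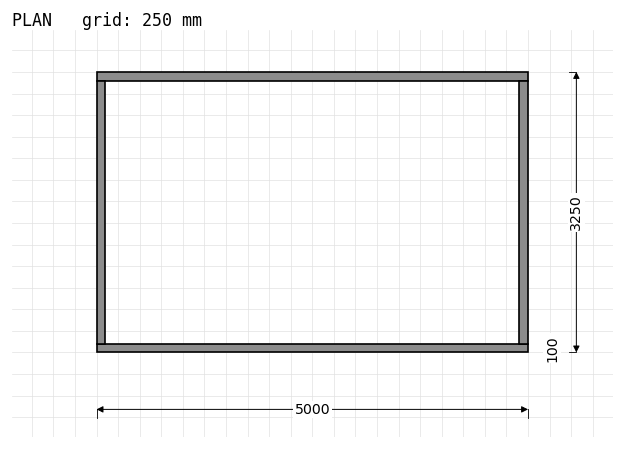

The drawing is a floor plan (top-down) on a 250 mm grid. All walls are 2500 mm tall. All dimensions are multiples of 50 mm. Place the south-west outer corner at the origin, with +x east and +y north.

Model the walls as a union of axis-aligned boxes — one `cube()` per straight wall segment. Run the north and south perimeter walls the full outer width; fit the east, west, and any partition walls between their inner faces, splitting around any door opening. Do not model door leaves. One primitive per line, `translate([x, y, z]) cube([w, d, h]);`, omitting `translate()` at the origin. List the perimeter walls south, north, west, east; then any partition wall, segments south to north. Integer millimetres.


cube([5000, 100, 2500]);
translate([0, 3150, 0]) cube([5000, 100, 2500]);
translate([0, 100, 0]) cube([100, 3050, 2500]);
translate([4900, 100, 0]) cube([100, 3050, 2500]);


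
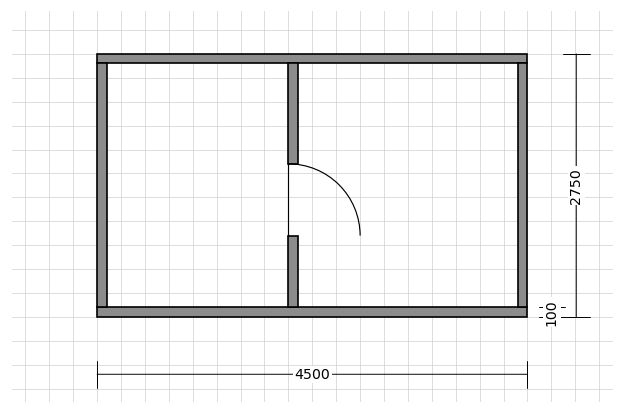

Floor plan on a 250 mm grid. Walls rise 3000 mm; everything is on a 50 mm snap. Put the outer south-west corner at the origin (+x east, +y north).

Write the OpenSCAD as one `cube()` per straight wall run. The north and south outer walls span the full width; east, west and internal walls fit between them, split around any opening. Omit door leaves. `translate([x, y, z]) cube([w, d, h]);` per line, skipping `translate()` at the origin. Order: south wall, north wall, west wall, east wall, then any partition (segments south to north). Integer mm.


cube([4500, 100, 3000]);
translate([0, 2650, 0]) cube([4500, 100, 3000]);
translate([0, 100, 0]) cube([100, 2550, 3000]);
translate([4400, 100, 0]) cube([100, 2550, 3000]);
translate([2000, 100, 0]) cube([100, 750, 3000]);
translate([2000, 1600, 0]) cube([100, 1050, 3000]);


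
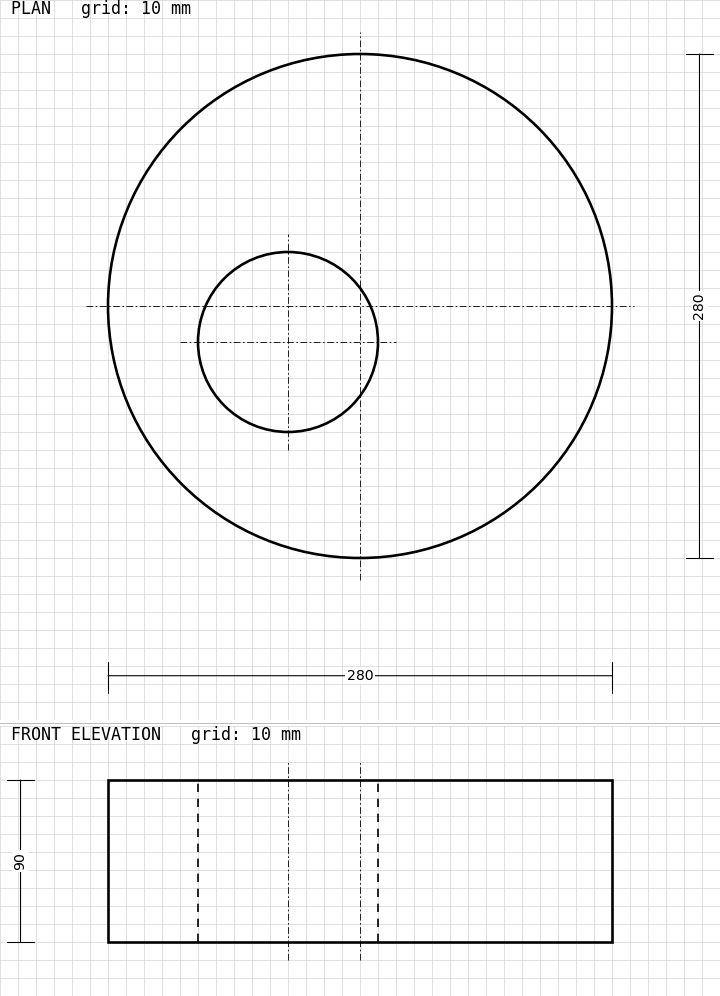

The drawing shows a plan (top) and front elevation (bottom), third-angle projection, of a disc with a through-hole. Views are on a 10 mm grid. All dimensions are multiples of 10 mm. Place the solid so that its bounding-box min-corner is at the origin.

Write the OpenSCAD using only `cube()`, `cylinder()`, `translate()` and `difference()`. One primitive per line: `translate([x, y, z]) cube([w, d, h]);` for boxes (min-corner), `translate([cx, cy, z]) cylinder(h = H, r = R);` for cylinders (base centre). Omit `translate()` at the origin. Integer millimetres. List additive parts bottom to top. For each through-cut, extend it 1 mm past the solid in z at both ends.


difference() {
  translate([140, 140, 0]) cylinder(h = 90, r = 140);
  translate([100, 120, -1]) cylinder(h = 92, r = 50);
}
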